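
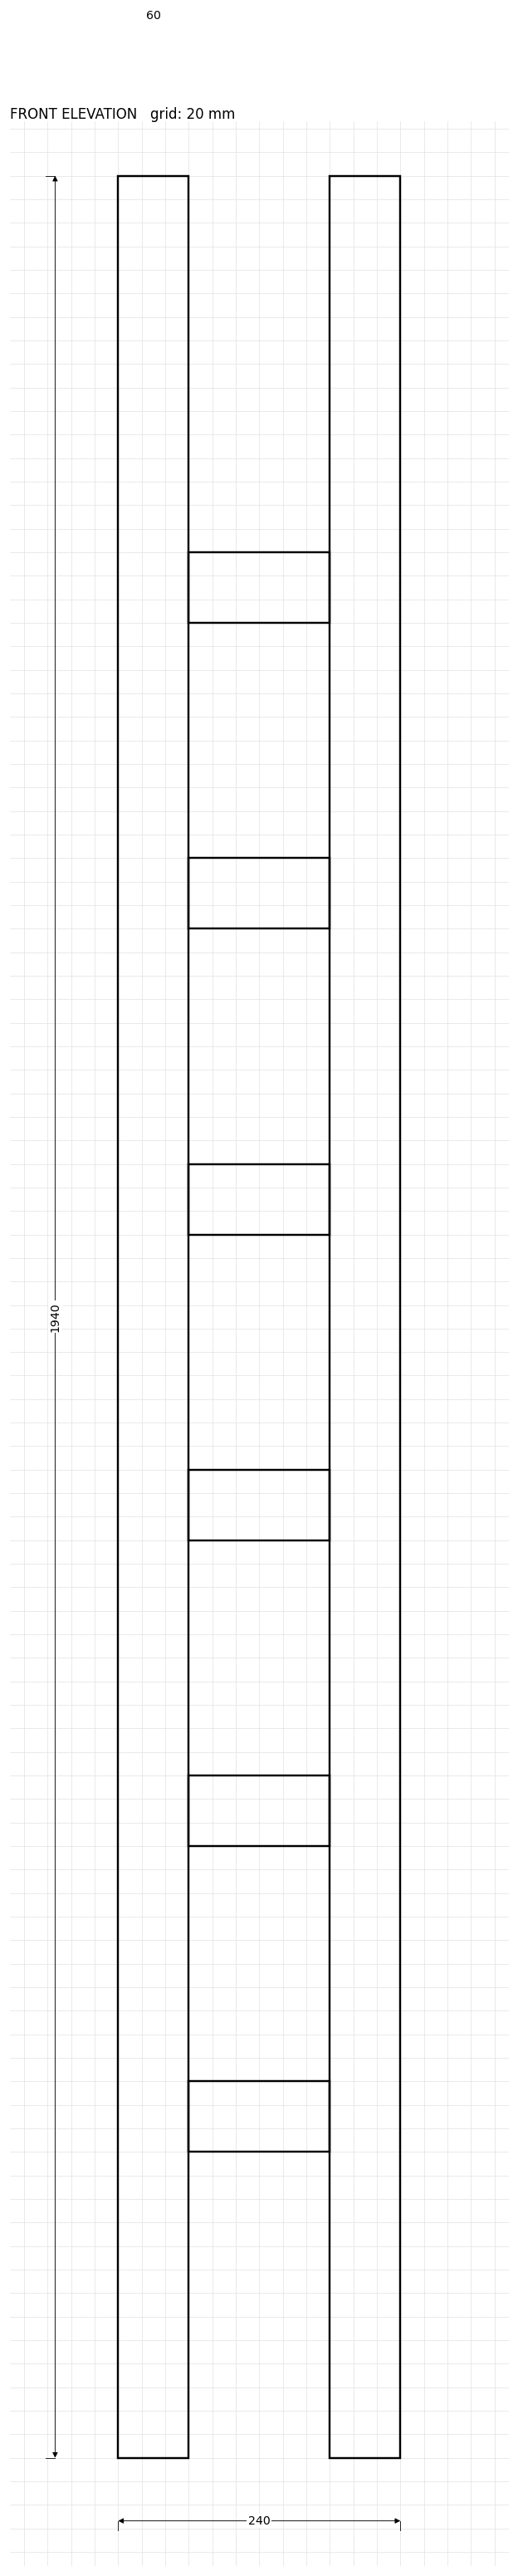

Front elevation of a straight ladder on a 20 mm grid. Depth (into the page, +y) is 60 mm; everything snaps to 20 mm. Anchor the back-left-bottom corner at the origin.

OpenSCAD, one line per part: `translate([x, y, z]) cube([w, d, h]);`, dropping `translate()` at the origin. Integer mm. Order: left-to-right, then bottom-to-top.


cube([60, 60, 1940]);
translate([60, 0, 260]) cube([120, 60, 60]);
translate([60, 0, 520]) cube([120, 60, 60]);
translate([60, 0, 780]) cube([120, 60, 60]);
translate([60, 0, 1040]) cube([120, 60, 60]);
translate([60, 0, 1300]) cube([120, 60, 60]);
translate([60, 0, 1560]) cube([120, 60, 60]);
translate([180, 0, 0]) cube([60, 60, 1940]);


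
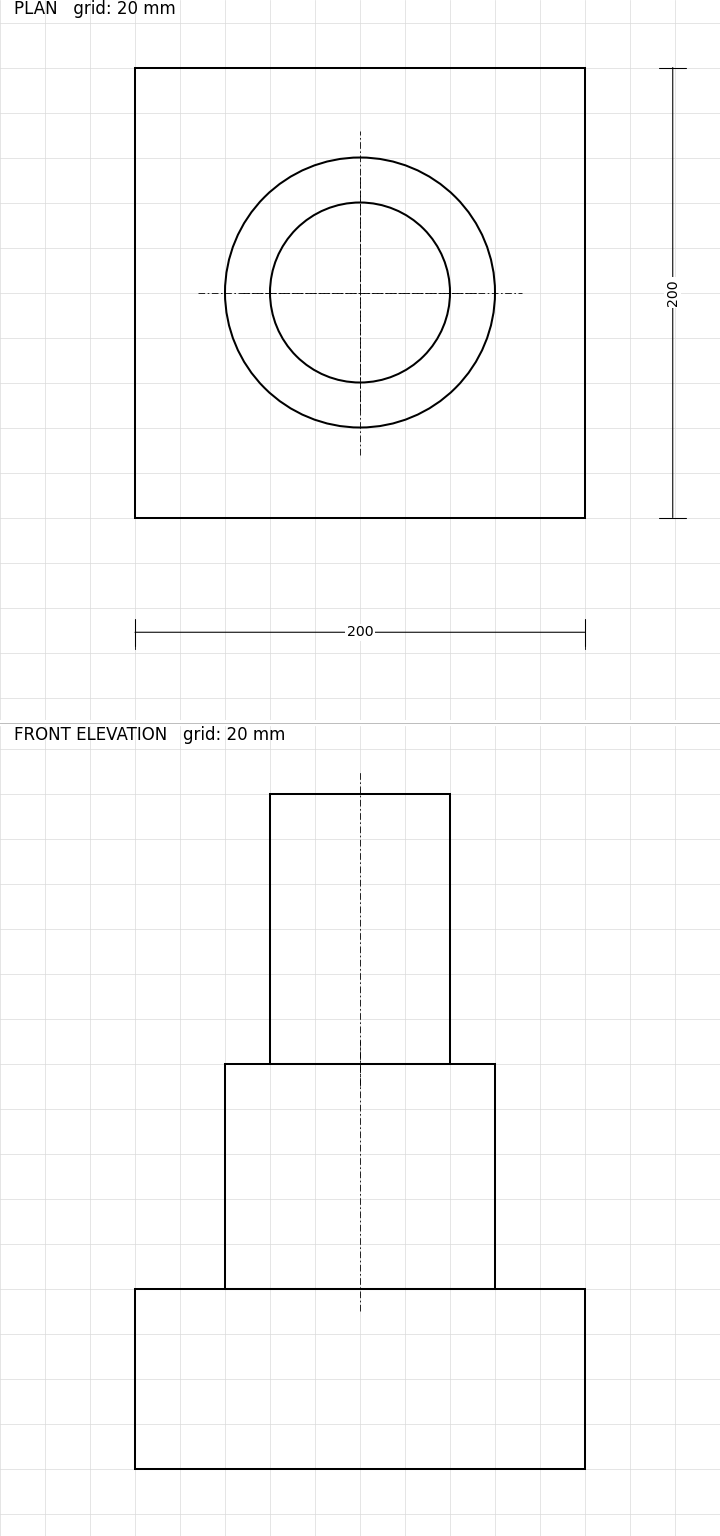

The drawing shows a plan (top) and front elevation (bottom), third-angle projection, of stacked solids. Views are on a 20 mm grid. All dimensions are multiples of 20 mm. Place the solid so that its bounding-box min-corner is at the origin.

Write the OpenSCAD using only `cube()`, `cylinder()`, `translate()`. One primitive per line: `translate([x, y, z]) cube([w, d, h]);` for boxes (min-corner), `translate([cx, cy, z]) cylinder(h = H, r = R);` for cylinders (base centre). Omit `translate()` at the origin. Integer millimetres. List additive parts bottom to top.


cube([200, 200, 80]);
translate([100, 100, 80]) cylinder(h = 100, r = 60);
translate([100, 100, 180]) cylinder(h = 120, r = 40);


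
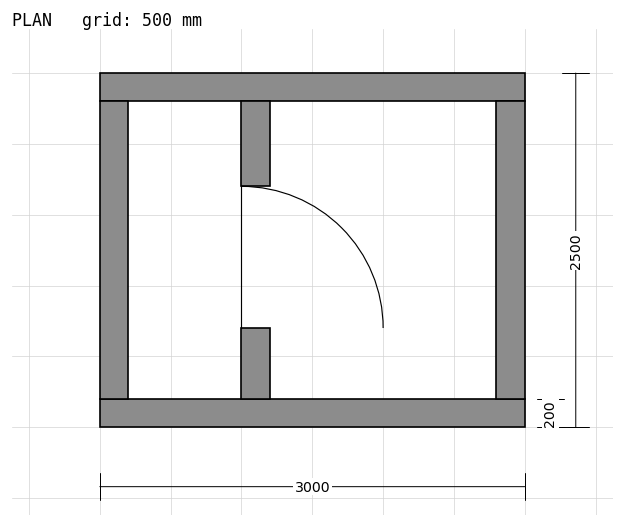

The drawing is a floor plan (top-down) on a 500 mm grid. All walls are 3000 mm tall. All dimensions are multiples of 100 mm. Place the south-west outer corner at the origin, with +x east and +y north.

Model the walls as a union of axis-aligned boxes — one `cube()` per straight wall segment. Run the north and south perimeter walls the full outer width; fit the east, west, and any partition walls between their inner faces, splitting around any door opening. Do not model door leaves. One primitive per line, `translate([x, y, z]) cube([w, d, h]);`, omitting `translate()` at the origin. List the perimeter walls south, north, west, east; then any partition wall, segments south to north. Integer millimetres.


cube([3000, 200, 3000]);
translate([0, 2300, 0]) cube([3000, 200, 3000]);
translate([0, 200, 0]) cube([200, 2100, 3000]);
translate([2800, 200, 0]) cube([200, 2100, 3000]);
translate([1000, 200, 0]) cube([200, 500, 3000]);
translate([1000, 1700, 0]) cube([200, 600, 3000]);


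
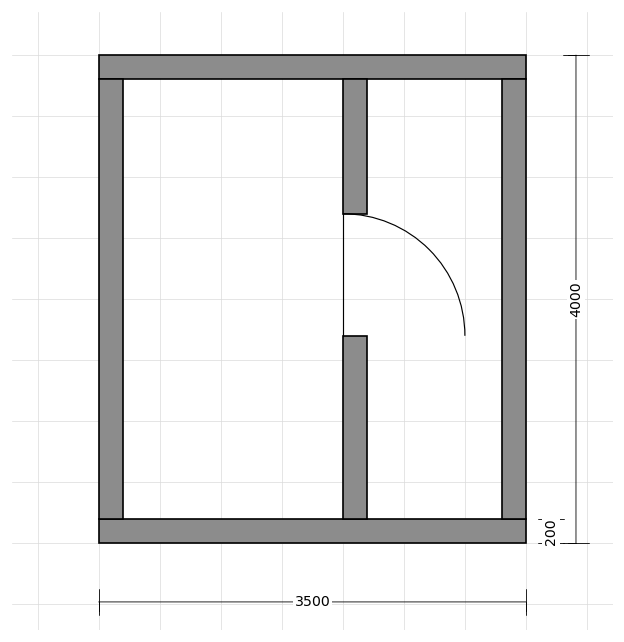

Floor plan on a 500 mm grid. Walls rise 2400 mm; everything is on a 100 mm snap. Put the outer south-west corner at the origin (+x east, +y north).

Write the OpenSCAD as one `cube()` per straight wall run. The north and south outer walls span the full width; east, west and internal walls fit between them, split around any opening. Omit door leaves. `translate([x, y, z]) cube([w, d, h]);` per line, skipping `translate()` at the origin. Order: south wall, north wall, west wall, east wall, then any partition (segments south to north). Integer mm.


cube([3500, 200, 2400]);
translate([0, 3800, 0]) cube([3500, 200, 2400]);
translate([0, 200, 0]) cube([200, 3600, 2400]);
translate([3300, 200, 0]) cube([200, 3600, 2400]);
translate([2000, 200, 0]) cube([200, 1500, 2400]);
translate([2000, 2700, 0]) cube([200, 1100, 2400]);


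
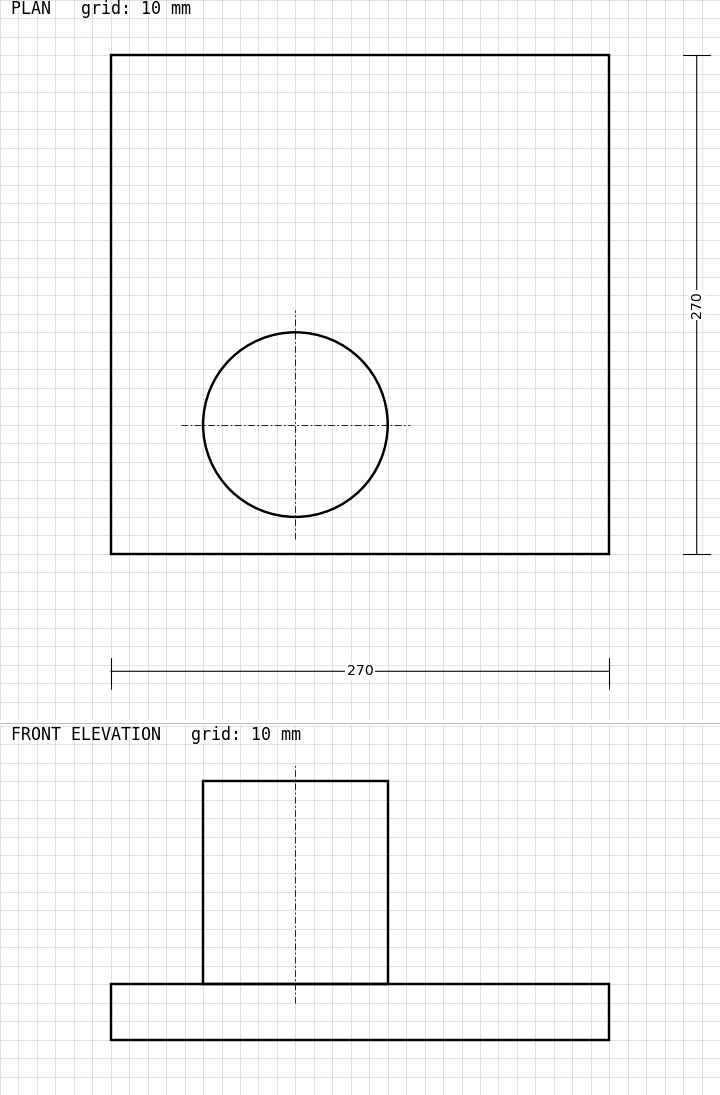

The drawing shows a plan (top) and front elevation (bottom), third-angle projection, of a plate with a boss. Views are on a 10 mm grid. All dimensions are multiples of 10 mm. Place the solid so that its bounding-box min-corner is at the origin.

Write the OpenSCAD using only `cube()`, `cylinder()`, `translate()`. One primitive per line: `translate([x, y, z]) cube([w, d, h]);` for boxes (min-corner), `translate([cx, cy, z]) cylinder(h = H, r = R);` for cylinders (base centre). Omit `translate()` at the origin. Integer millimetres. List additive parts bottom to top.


cube([270, 270, 30]);
translate([100, 70, 30]) cylinder(h = 110, r = 50);


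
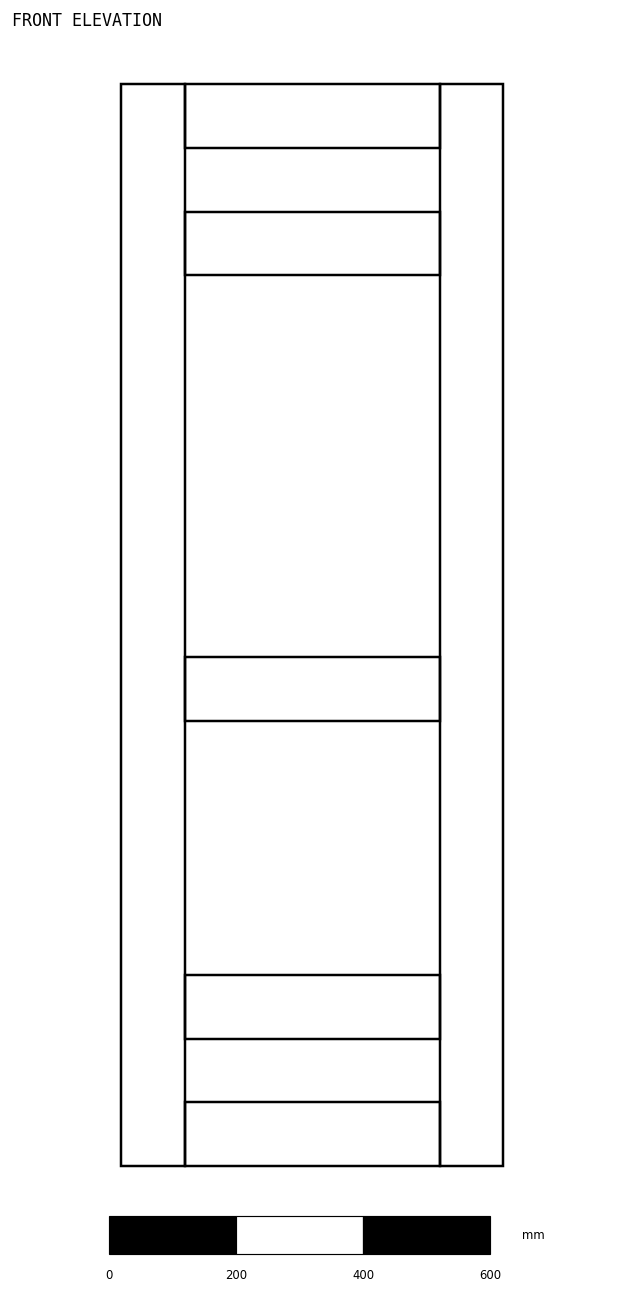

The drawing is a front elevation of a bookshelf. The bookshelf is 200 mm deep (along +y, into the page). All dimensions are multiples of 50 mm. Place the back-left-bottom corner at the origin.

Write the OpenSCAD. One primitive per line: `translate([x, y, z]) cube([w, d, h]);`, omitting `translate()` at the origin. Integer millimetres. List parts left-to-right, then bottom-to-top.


cube([100, 200, 1700]);
translate([100, 0, 0]) cube([400, 200, 100]);
translate([100, 0, 200]) cube([400, 200, 100]);
translate([100, 0, 700]) cube([400, 200, 100]);
translate([100, 0, 1400]) cube([400, 200, 100]);
translate([100, 0, 1600]) cube([400, 200, 100]);
translate([500, 0, 0]) cube([100, 200, 1700]);


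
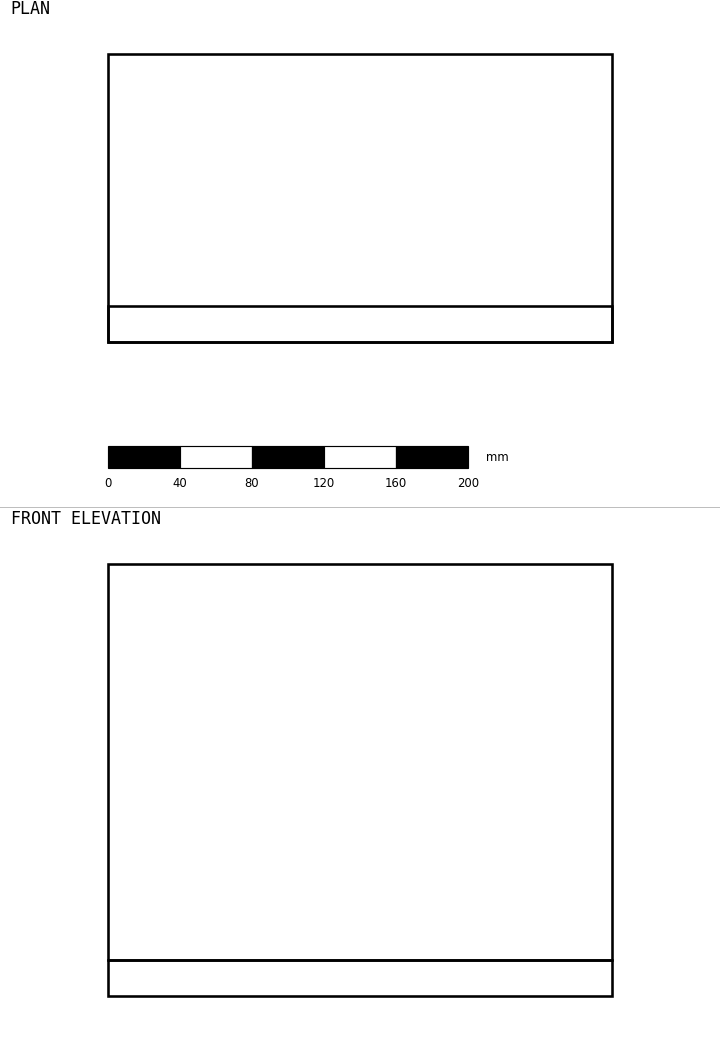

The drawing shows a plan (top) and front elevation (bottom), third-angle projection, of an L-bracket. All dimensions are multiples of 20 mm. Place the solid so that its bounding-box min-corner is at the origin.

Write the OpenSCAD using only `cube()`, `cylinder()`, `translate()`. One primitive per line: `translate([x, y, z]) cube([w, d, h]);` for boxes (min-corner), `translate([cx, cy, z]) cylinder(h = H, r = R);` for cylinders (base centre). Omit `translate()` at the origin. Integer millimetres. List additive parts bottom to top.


cube([280, 160, 20]);
translate([0, 0, 20]) cube([280, 20, 220]);


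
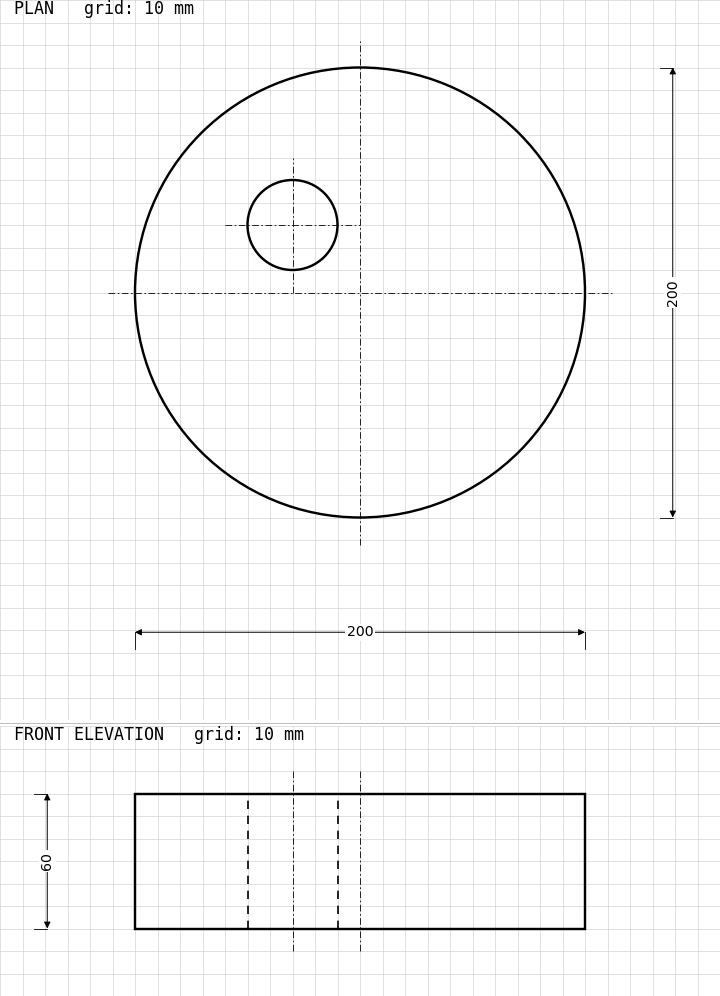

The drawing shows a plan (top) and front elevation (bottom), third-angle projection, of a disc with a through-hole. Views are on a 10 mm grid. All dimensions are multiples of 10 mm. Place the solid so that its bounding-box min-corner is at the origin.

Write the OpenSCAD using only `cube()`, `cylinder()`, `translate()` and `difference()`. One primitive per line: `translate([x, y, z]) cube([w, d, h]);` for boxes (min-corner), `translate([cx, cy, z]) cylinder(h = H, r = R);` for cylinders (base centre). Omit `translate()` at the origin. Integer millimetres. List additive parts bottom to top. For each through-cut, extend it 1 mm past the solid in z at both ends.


difference() {
  translate([100, 100, 0]) cylinder(h = 60, r = 100);
  translate([70, 130, -1]) cylinder(h = 62, r = 20);
}


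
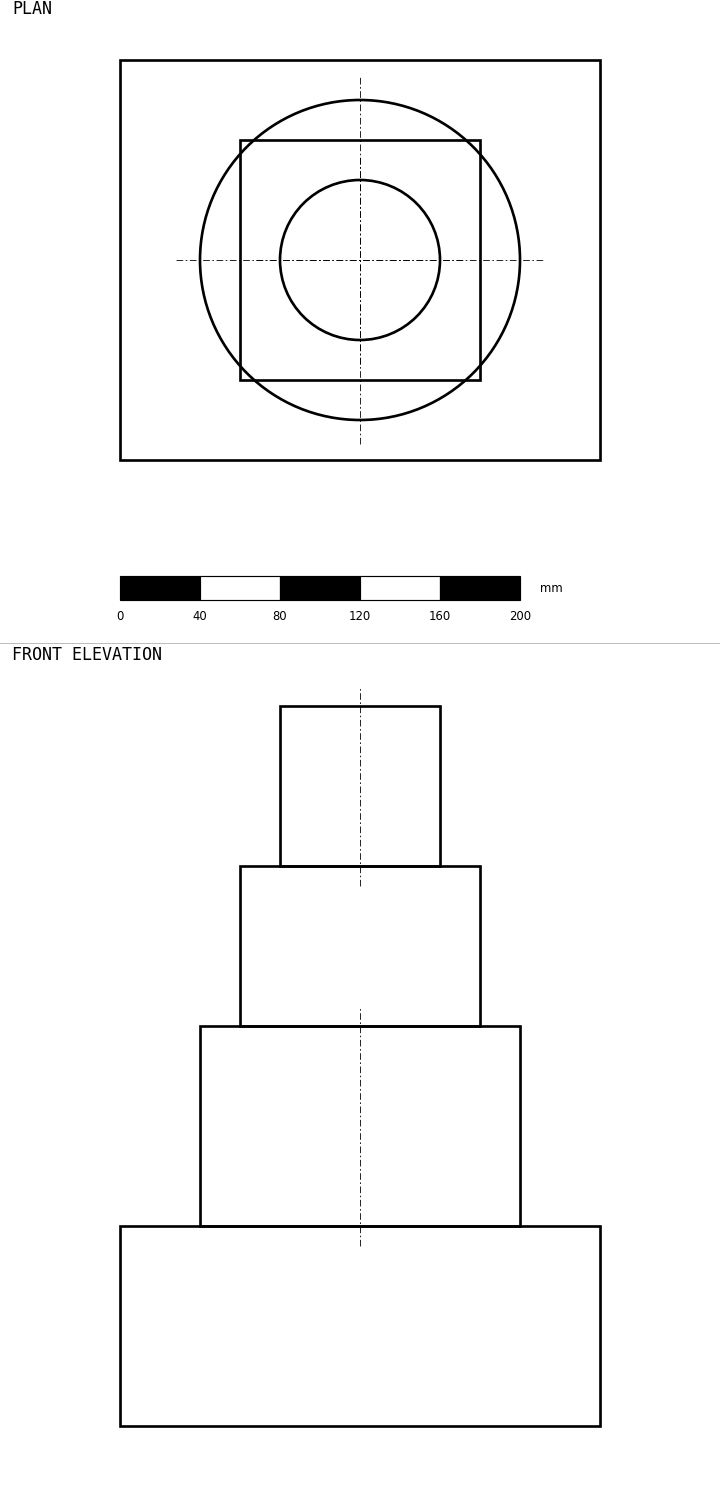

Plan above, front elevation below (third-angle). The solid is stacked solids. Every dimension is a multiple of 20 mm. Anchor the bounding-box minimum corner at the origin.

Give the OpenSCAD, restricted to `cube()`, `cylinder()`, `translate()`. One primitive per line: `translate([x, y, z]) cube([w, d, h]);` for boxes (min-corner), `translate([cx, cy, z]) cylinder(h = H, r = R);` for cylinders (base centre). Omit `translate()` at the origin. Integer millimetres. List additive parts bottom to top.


cube([240, 200, 100]);
translate([120, 100, 100]) cylinder(h = 100, r = 80);
translate([60, 40, 200]) cube([120, 120, 80]);
translate([120, 100, 280]) cylinder(h = 80, r = 40);


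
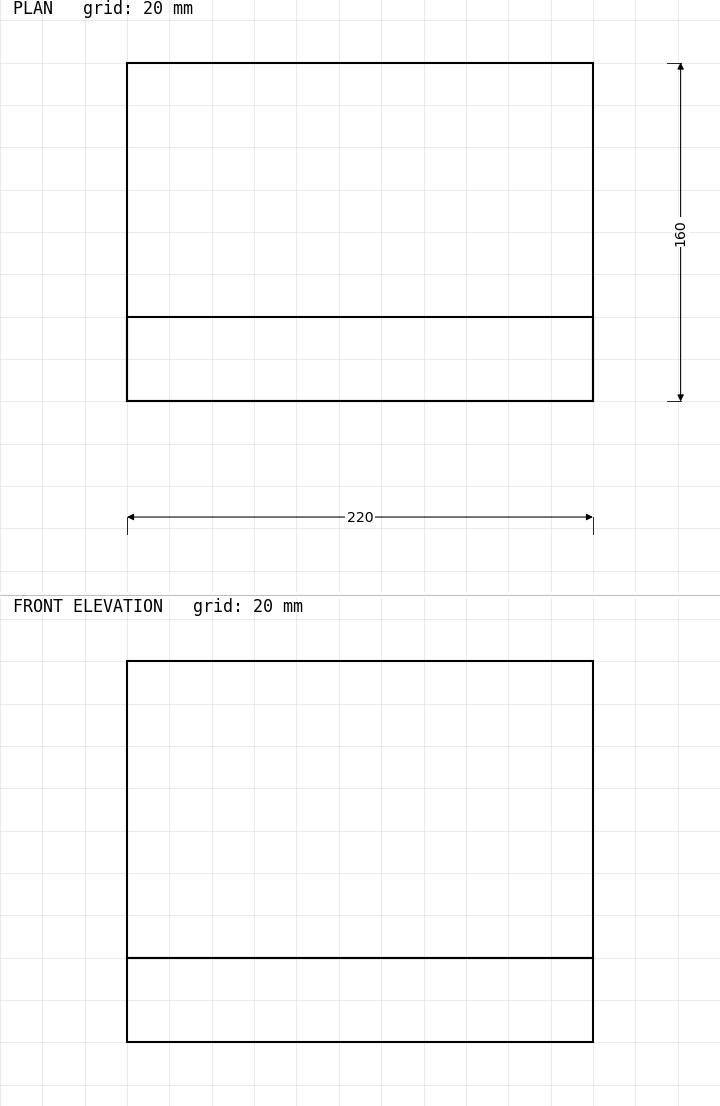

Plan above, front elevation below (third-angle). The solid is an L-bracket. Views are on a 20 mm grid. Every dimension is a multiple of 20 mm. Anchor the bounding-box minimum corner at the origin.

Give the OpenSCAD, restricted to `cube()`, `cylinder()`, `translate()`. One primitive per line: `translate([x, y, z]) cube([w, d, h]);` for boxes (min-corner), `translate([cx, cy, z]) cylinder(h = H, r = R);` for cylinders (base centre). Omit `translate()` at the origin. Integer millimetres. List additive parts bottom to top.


cube([220, 160, 40]);
translate([0, 0, 40]) cube([220, 40, 140]);


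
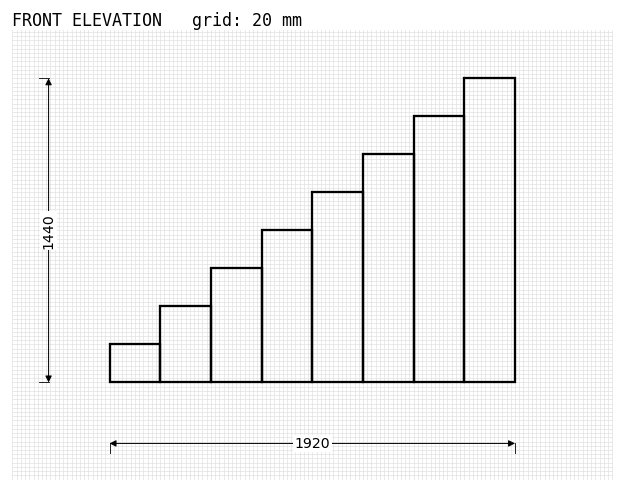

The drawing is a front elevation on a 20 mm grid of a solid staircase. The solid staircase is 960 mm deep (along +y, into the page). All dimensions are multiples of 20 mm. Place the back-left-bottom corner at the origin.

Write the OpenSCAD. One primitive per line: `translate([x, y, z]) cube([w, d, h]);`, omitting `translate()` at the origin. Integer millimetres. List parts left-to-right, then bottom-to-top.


cube([240, 960, 180]);
translate([240, 0, 0]) cube([240, 960, 360]);
translate([480, 0, 0]) cube([240, 960, 540]);
translate([720, 0, 0]) cube([240, 960, 720]);
translate([960, 0, 0]) cube([240, 960, 900]);
translate([1200, 0, 0]) cube([240, 960, 1080]);
translate([1440, 0, 0]) cube([240, 960, 1260]);
translate([1680, 0, 0]) cube([240, 960, 1440]);


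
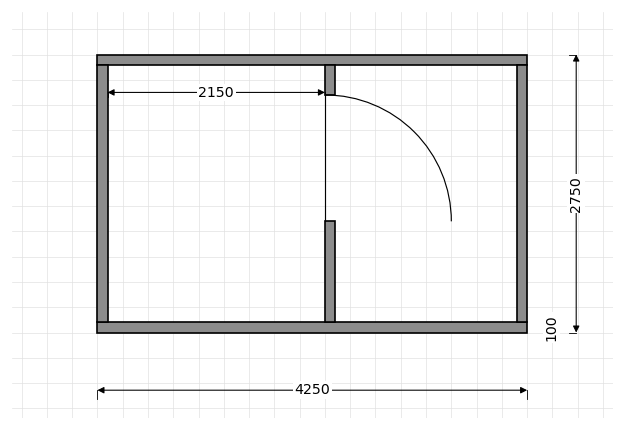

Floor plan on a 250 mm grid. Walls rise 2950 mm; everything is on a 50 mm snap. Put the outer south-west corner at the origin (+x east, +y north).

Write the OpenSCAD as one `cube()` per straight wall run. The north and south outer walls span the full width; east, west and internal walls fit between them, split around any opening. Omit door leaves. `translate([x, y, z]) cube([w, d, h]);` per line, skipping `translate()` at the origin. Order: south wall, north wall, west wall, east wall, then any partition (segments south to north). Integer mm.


cube([4250, 100, 2950]);
translate([0, 2650, 0]) cube([4250, 100, 2950]);
translate([0, 100, 0]) cube([100, 2550, 2950]);
translate([4150, 100, 0]) cube([100, 2550, 2950]);
translate([2250, 100, 0]) cube([100, 1000, 2950]);
translate([2250, 2350, 0]) cube([100, 300, 2950]);


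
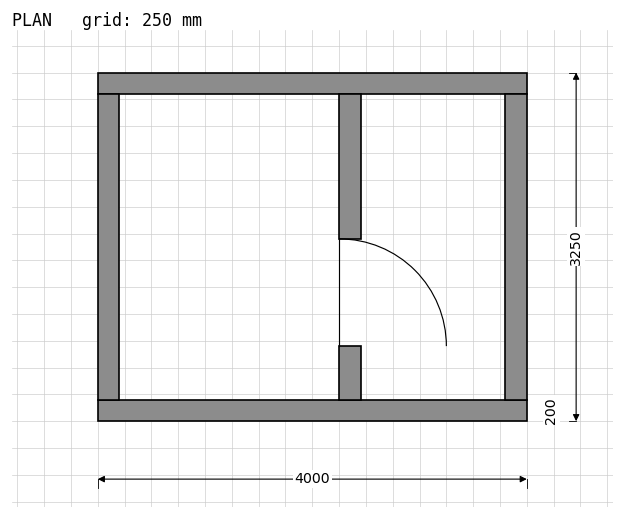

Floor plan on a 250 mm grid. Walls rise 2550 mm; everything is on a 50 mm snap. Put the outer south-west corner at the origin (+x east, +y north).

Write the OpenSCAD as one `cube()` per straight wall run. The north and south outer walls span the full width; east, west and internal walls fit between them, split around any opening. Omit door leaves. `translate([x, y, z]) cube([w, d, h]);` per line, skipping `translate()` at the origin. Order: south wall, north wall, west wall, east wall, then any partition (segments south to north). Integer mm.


cube([4000, 200, 2550]);
translate([0, 3050, 0]) cube([4000, 200, 2550]);
translate([0, 200, 0]) cube([200, 2850, 2550]);
translate([3800, 200, 0]) cube([200, 2850, 2550]);
translate([2250, 200, 0]) cube([200, 500, 2550]);
translate([2250, 1700, 0]) cube([200, 1350, 2550]);


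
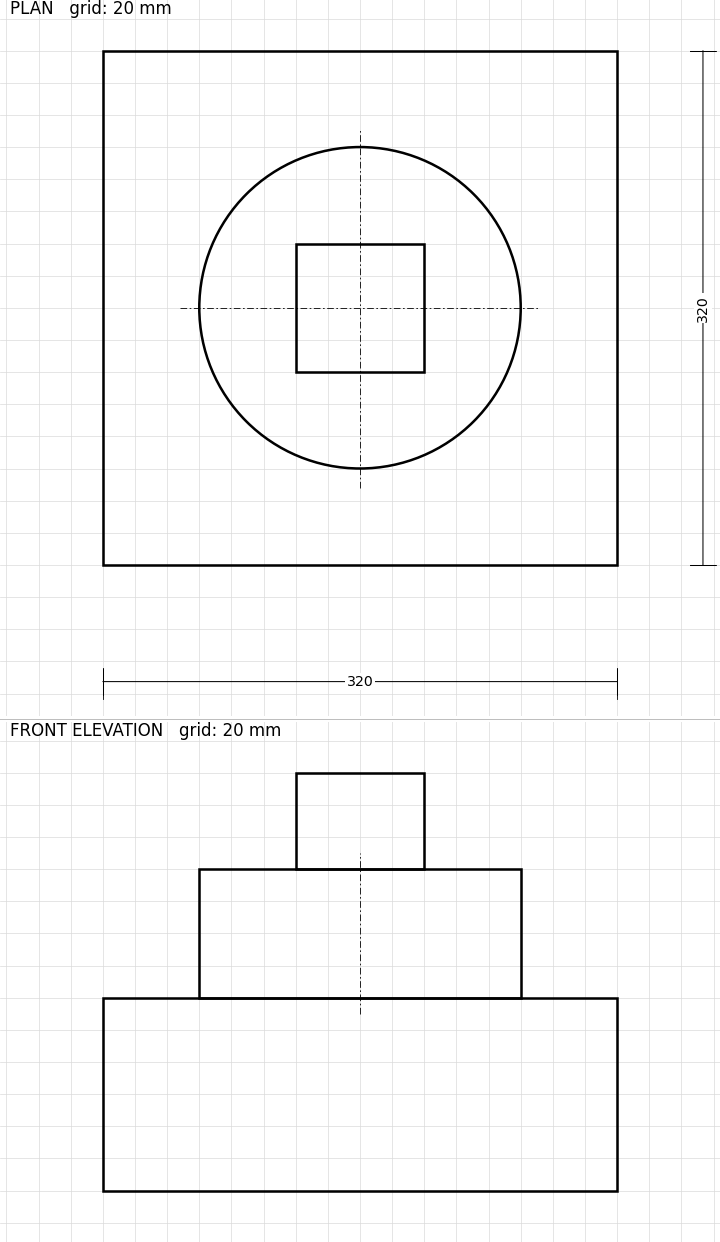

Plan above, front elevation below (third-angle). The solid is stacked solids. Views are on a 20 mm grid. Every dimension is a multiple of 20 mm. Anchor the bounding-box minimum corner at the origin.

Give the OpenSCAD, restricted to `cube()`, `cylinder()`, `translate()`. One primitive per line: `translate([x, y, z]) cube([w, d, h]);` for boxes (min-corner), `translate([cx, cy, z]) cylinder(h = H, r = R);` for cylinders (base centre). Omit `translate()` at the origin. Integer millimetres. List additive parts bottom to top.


cube([320, 320, 120]);
translate([160, 160, 120]) cylinder(h = 80, r = 100);
translate([120, 120, 200]) cube([80, 80, 60]);


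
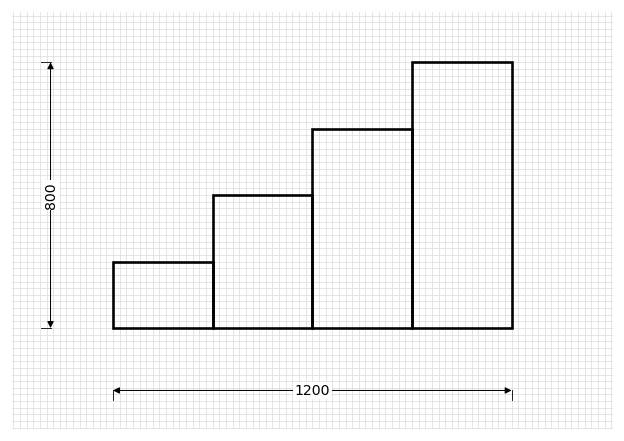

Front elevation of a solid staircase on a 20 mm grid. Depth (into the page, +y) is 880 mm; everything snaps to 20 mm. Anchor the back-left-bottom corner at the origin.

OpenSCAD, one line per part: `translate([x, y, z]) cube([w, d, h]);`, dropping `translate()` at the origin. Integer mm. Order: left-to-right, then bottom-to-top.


cube([300, 880, 200]);
translate([300, 0, 0]) cube([300, 880, 400]);
translate([600, 0, 0]) cube([300, 880, 600]);
translate([900, 0, 0]) cube([300, 880, 800]);


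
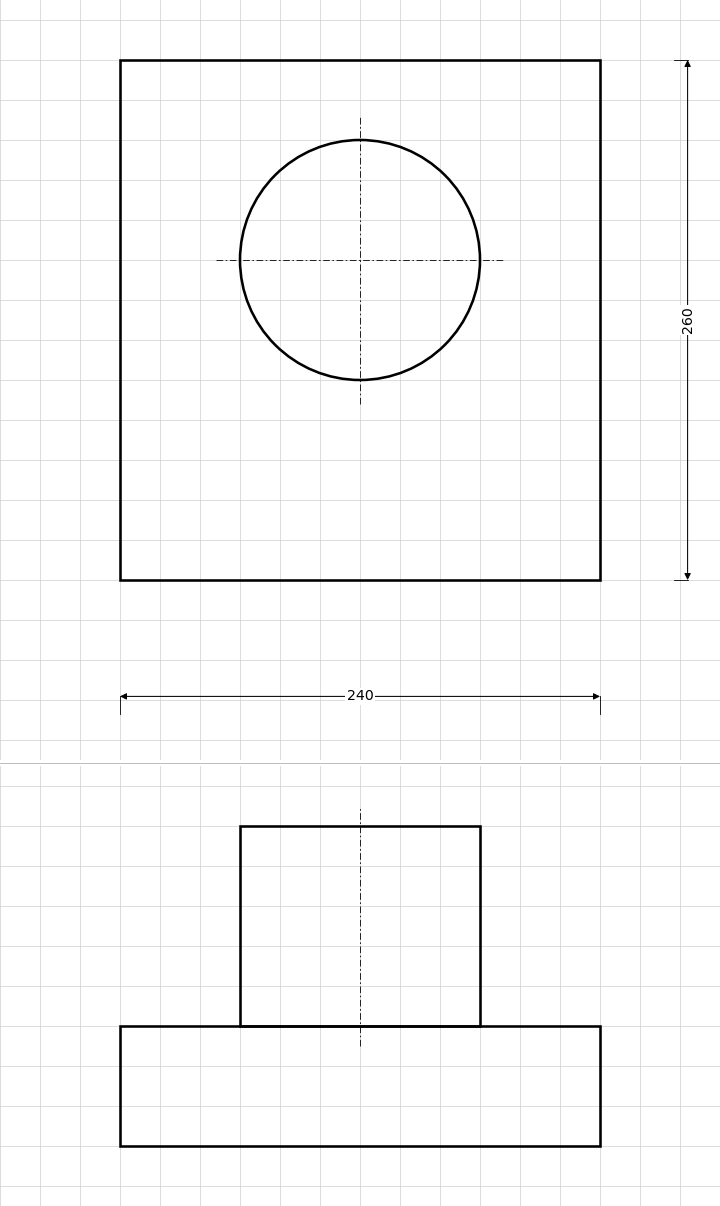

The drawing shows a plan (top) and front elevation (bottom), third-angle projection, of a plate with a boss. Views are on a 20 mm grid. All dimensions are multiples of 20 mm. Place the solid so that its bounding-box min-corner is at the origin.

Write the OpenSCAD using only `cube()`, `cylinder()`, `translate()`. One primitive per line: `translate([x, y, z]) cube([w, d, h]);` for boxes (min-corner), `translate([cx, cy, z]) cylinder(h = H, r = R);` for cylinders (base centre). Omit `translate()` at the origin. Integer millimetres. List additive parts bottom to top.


cube([240, 260, 60]);
translate([120, 160, 60]) cylinder(h = 100, r = 60);


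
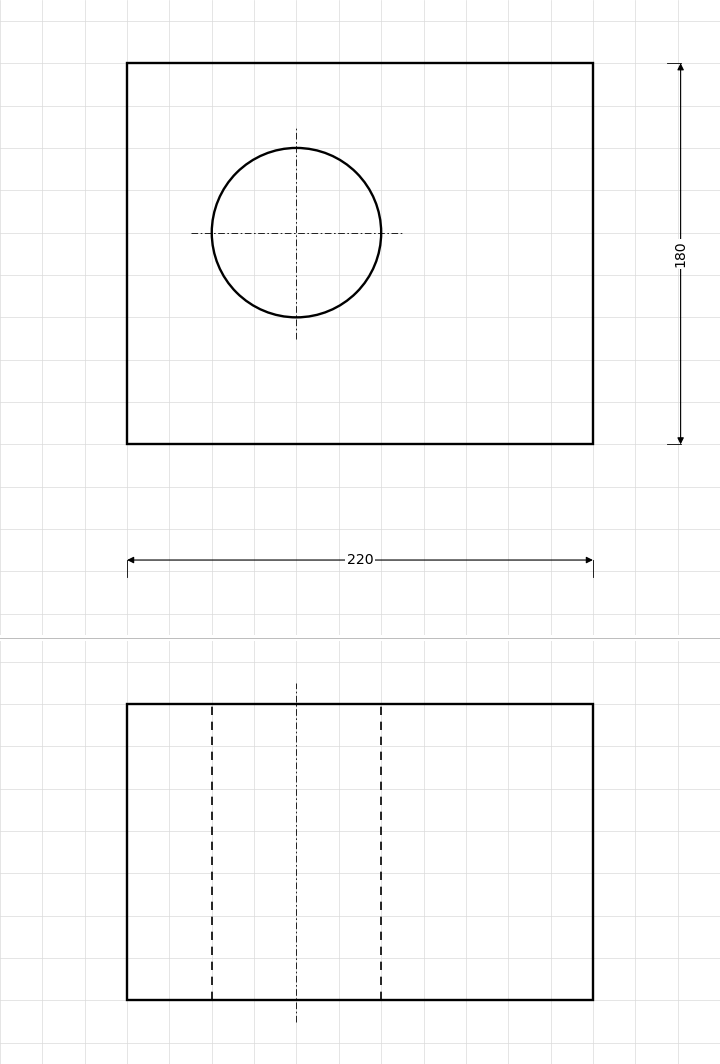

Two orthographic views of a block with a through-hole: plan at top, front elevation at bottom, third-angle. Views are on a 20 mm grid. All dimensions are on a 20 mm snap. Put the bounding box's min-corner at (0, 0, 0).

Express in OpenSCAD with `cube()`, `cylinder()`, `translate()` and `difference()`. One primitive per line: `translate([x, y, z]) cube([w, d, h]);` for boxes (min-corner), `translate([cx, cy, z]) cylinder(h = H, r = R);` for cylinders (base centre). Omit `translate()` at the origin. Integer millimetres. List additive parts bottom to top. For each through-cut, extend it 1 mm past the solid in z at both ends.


difference() {
  cube([220, 180, 140]);
  translate([80, 100, -1]) cylinder(h = 142, r = 40);
}


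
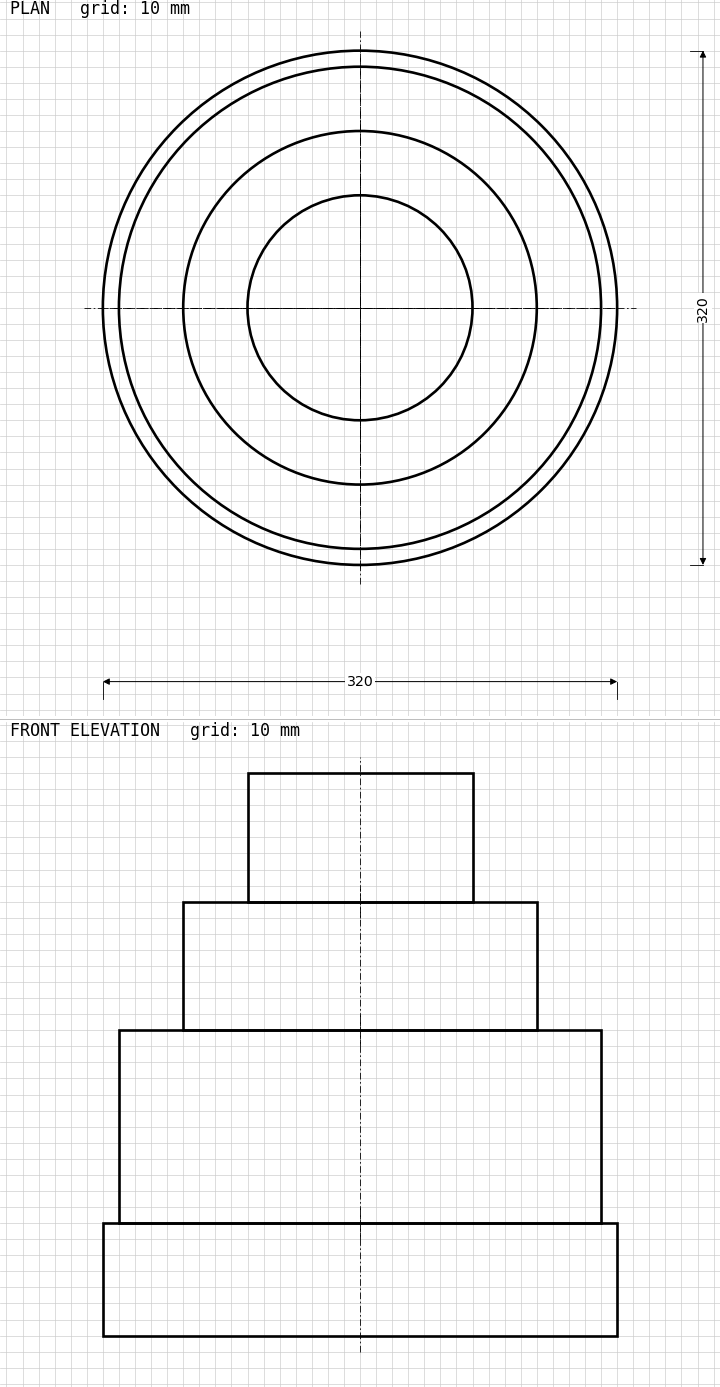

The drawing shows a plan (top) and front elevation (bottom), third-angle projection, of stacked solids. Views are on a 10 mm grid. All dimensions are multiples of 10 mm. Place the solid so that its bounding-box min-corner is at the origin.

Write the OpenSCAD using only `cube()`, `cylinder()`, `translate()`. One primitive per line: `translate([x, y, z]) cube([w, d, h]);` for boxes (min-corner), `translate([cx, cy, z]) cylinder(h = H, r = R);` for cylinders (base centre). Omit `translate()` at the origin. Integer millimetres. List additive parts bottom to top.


translate([160, 160, 0]) cylinder(h = 70, r = 160);
translate([160, 160, 70]) cylinder(h = 120, r = 150);
translate([160, 160, 190]) cylinder(h = 80, r = 110);
translate([160, 160, 270]) cylinder(h = 80, r = 70);


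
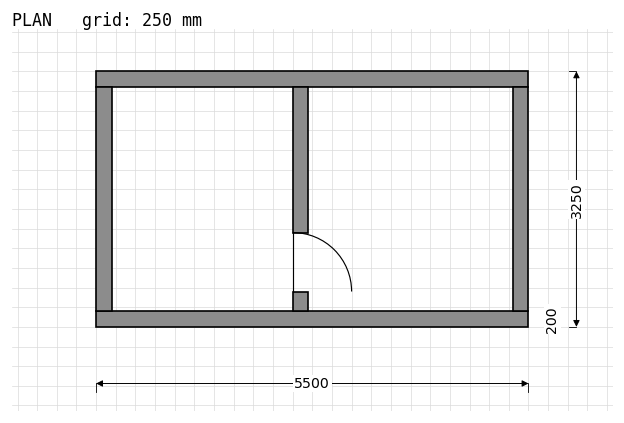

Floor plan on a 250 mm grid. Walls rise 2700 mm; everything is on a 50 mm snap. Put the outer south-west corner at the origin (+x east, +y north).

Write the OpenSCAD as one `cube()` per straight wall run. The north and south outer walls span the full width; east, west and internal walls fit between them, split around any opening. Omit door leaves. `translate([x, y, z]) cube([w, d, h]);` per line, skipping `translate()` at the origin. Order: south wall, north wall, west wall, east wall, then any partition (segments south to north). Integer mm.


cube([5500, 200, 2700]);
translate([0, 3050, 0]) cube([5500, 200, 2700]);
translate([0, 200, 0]) cube([200, 2850, 2700]);
translate([5300, 200, 0]) cube([200, 2850, 2700]);
translate([2500, 200, 0]) cube([200, 250, 2700]);
translate([2500, 1200, 0]) cube([200, 1850, 2700]);


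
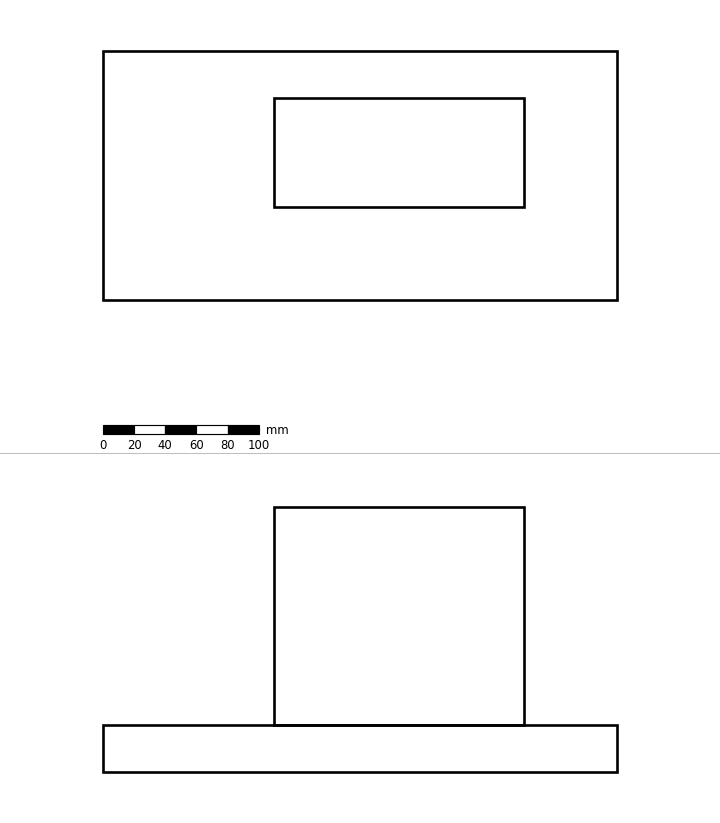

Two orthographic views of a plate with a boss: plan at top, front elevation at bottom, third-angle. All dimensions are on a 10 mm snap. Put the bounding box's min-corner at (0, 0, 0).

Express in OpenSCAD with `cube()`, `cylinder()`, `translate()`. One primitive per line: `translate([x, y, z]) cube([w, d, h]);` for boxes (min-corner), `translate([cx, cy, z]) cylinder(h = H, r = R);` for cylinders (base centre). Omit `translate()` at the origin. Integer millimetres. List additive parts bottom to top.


cube([330, 160, 30]);
translate([110, 60, 30]) cube([160, 70, 140]);


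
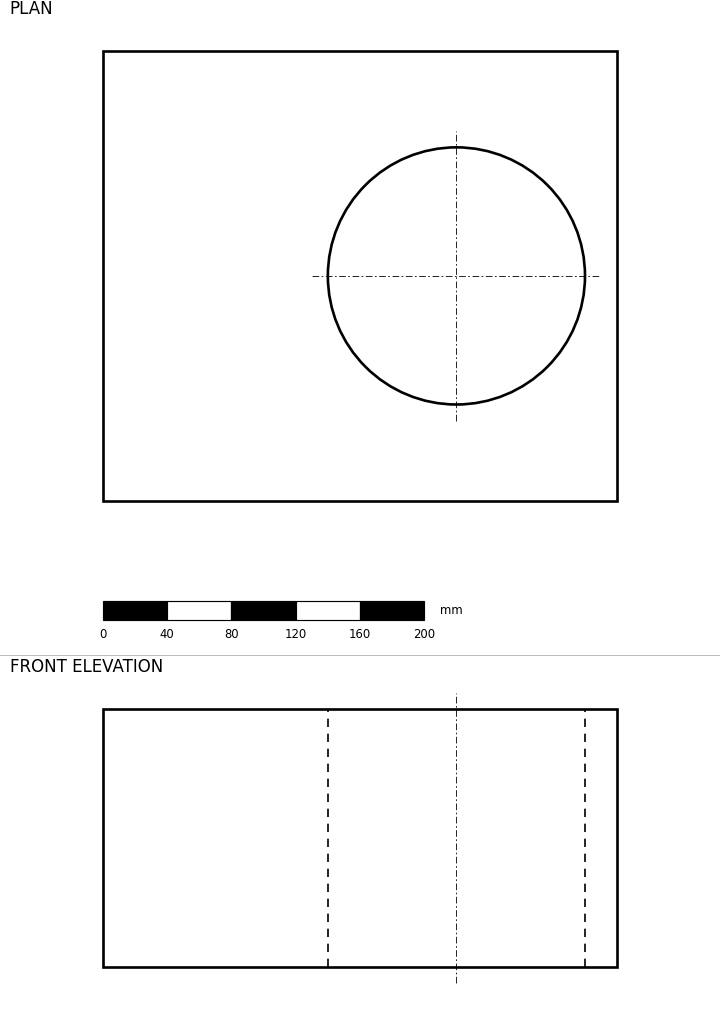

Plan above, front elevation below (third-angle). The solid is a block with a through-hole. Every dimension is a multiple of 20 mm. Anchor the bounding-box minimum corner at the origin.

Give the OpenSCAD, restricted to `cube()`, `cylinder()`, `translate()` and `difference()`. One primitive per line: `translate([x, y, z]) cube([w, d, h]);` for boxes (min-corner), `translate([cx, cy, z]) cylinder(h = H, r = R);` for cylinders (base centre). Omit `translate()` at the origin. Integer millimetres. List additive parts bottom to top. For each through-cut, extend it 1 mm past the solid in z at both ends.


difference() {
  cube([320, 280, 160]);
  translate([220, 140, -1]) cylinder(h = 162, r = 80);
}


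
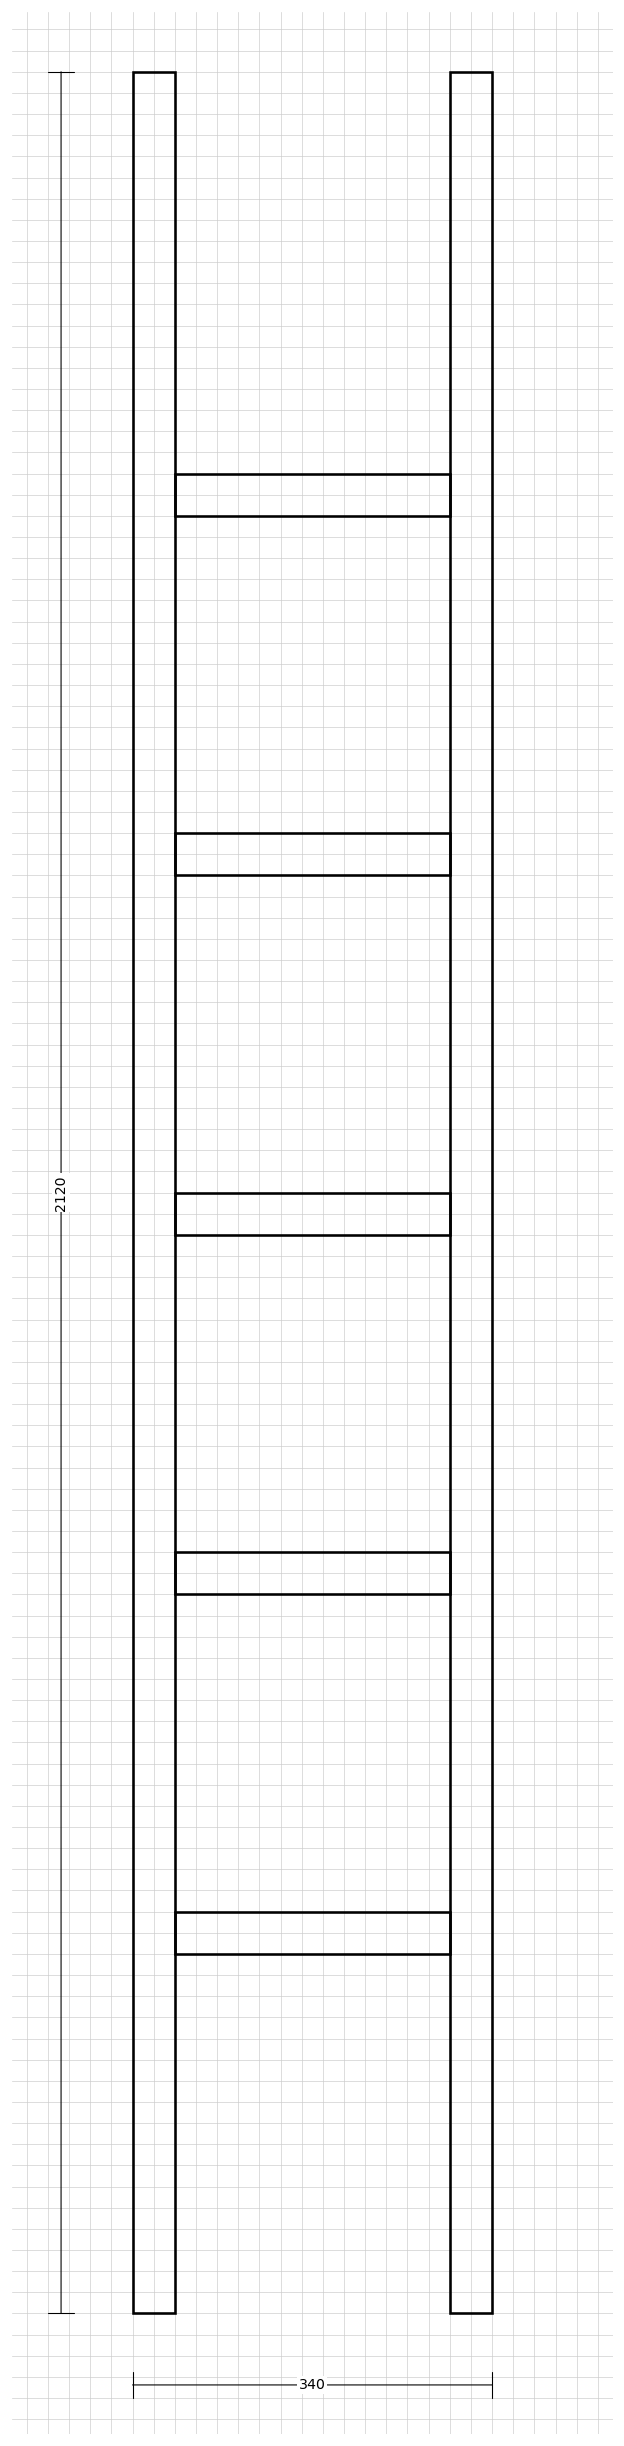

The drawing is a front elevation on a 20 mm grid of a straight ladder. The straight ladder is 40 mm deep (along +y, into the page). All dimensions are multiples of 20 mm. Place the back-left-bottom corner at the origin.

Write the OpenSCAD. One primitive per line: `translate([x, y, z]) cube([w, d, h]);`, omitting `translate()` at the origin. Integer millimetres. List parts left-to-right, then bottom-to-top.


cube([40, 40, 2120]);
translate([40, 0, 340]) cube([260, 40, 40]);
translate([40, 0, 680]) cube([260, 40, 40]);
translate([40, 0, 1020]) cube([260, 40, 40]);
translate([40, 0, 1360]) cube([260, 40, 40]);
translate([40, 0, 1700]) cube([260, 40, 40]);
translate([300, 0, 0]) cube([40, 40, 2120]);


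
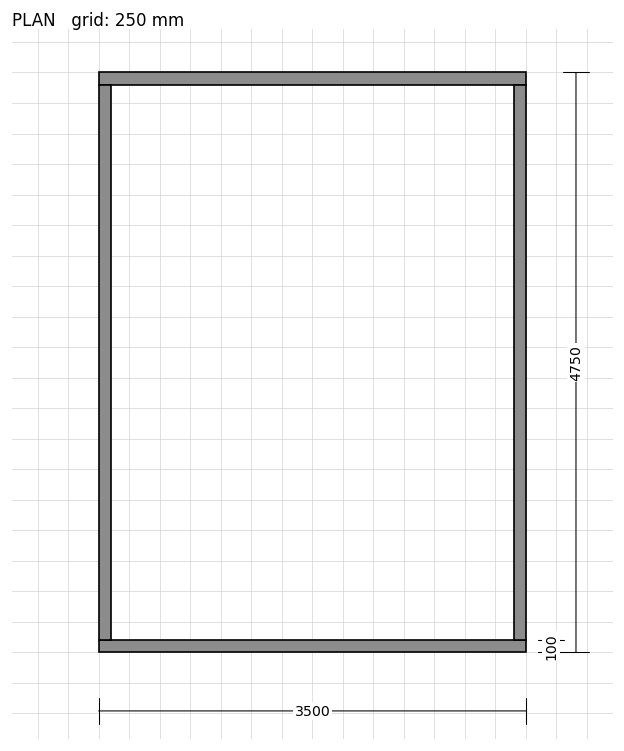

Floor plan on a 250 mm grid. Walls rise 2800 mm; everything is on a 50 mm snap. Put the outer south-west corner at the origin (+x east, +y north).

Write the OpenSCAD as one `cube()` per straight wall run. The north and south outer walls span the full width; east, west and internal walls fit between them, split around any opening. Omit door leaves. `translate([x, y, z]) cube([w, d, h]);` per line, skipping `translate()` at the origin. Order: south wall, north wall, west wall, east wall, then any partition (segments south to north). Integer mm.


cube([3500, 100, 2800]);
translate([0, 4650, 0]) cube([3500, 100, 2800]);
translate([0, 100, 0]) cube([100, 4550, 2800]);
translate([3400, 100, 0]) cube([100, 4550, 2800]);


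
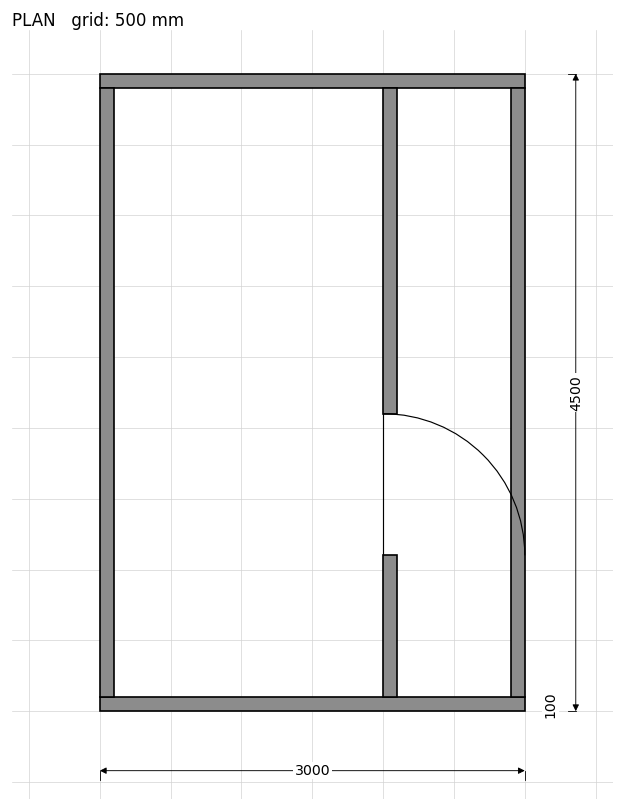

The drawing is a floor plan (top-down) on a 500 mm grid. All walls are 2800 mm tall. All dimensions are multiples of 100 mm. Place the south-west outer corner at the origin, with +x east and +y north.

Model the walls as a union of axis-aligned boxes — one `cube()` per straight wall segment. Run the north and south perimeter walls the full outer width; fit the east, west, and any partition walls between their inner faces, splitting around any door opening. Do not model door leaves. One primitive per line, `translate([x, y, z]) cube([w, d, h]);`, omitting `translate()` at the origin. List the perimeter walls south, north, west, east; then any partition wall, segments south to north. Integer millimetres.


cube([3000, 100, 2800]);
translate([0, 4400, 0]) cube([3000, 100, 2800]);
translate([0, 100, 0]) cube([100, 4300, 2800]);
translate([2900, 100, 0]) cube([100, 4300, 2800]);
translate([2000, 100, 0]) cube([100, 1000, 2800]);
translate([2000, 2100, 0]) cube([100, 2300, 2800]);


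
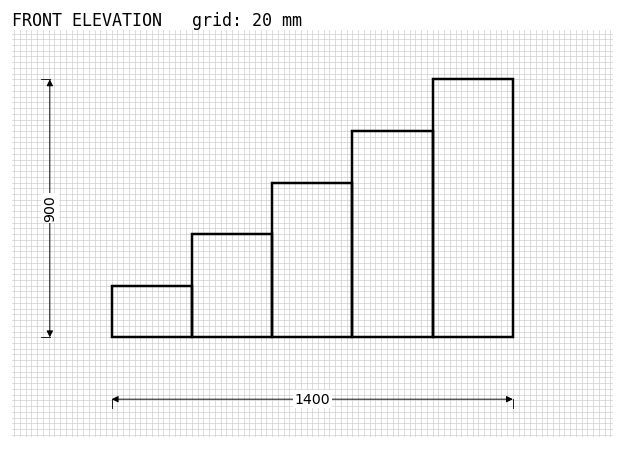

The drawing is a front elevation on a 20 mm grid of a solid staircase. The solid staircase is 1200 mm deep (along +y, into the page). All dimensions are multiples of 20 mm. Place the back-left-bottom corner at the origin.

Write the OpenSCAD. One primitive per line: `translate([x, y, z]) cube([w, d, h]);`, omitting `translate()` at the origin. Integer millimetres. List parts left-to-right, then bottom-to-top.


cube([280, 1200, 180]);
translate([280, 0, 0]) cube([280, 1200, 360]);
translate([560, 0, 0]) cube([280, 1200, 540]);
translate([840, 0, 0]) cube([280, 1200, 720]);
translate([1120, 0, 0]) cube([280, 1200, 900]);


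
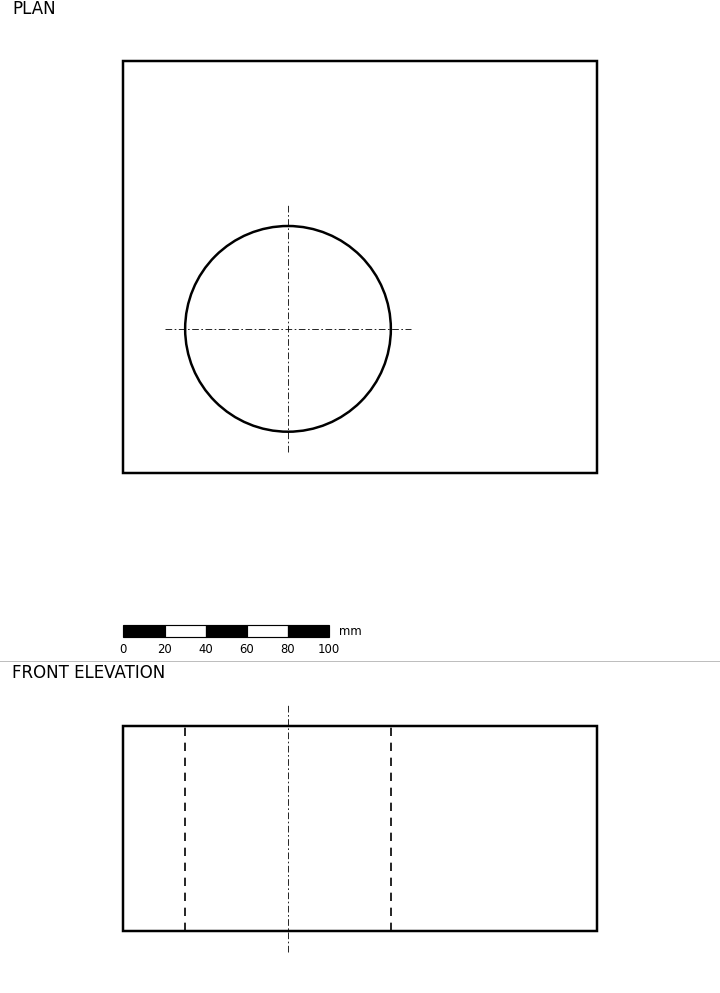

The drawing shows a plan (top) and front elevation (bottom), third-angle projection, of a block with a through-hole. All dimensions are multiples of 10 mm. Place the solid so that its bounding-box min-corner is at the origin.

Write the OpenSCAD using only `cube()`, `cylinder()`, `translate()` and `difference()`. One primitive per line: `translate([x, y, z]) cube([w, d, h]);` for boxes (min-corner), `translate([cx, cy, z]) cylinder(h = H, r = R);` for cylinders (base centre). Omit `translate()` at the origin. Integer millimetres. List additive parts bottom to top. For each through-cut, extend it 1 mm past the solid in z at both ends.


difference() {
  cube([230, 200, 100]);
  translate([80, 70, -1]) cylinder(h = 102, r = 50);
}


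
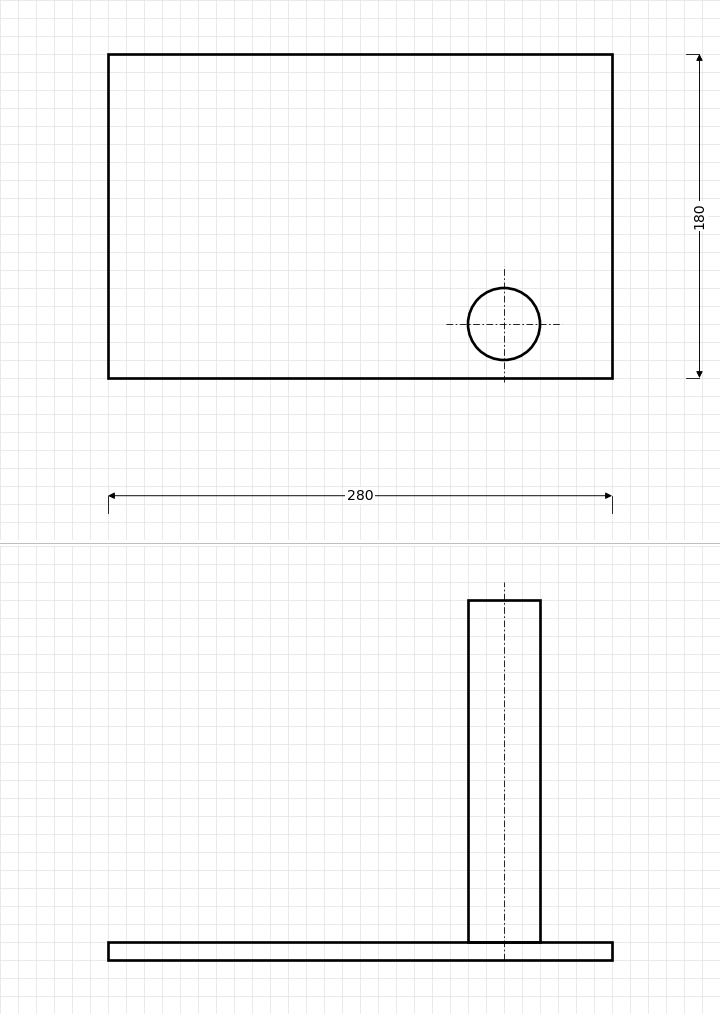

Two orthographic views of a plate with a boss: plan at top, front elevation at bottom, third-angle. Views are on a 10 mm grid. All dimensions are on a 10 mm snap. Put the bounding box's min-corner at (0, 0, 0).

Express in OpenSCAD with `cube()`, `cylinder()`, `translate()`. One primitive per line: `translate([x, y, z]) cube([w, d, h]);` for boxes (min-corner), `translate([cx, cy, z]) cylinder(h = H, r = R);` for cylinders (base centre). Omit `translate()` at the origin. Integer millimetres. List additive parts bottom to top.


cube([280, 180, 10]);
translate([220, 30, 10]) cylinder(h = 190, r = 20);


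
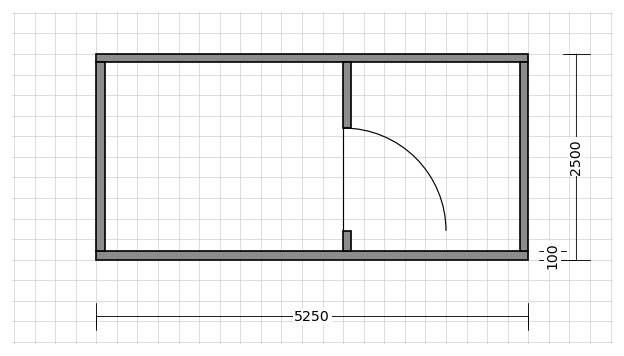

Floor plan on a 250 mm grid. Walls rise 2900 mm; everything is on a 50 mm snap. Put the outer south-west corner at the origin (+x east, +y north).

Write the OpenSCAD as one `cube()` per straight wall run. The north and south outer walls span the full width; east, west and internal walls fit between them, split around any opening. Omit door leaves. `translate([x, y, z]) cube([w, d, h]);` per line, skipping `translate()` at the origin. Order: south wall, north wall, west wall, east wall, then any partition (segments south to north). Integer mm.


cube([5250, 100, 2900]);
translate([0, 2400, 0]) cube([5250, 100, 2900]);
translate([0, 100, 0]) cube([100, 2300, 2900]);
translate([5150, 100, 0]) cube([100, 2300, 2900]);
translate([3000, 100, 0]) cube([100, 250, 2900]);
translate([3000, 1600, 0]) cube([100, 800, 2900]);


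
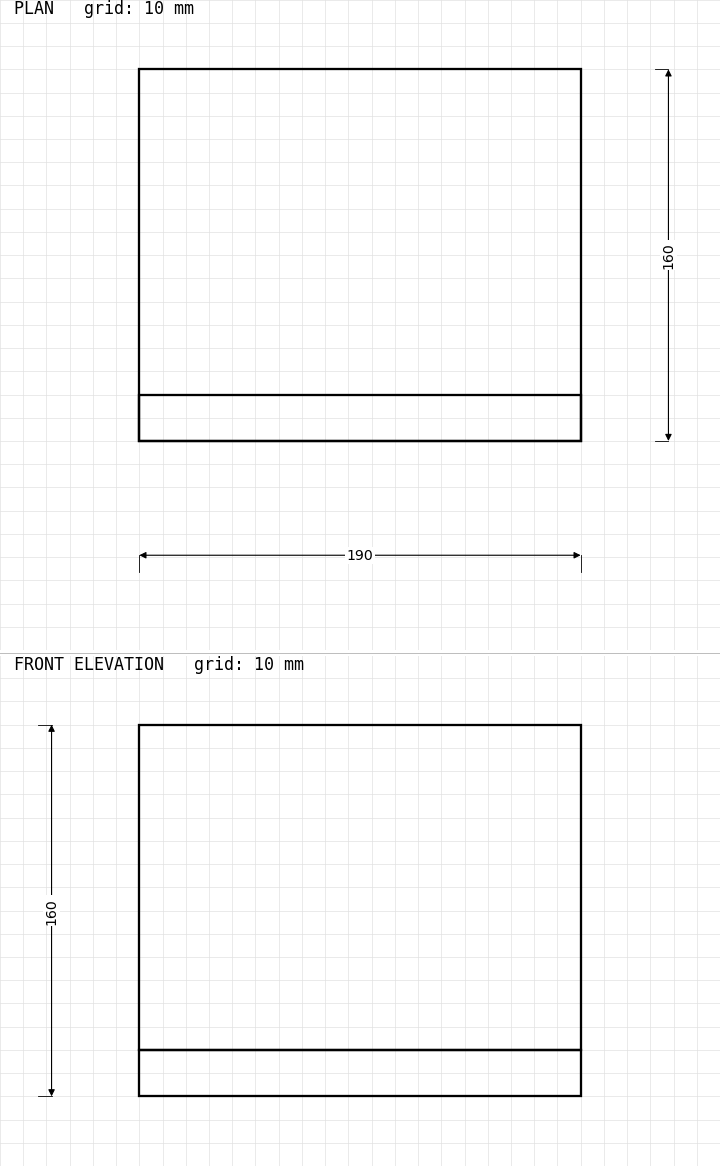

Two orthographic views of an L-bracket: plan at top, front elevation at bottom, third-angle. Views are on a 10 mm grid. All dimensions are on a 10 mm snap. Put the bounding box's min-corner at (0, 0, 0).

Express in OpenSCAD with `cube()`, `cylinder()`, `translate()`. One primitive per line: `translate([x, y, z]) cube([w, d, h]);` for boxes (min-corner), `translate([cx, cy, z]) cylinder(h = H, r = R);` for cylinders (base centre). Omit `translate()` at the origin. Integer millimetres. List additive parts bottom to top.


cube([190, 160, 20]);
translate([0, 0, 20]) cube([190, 20, 140]);


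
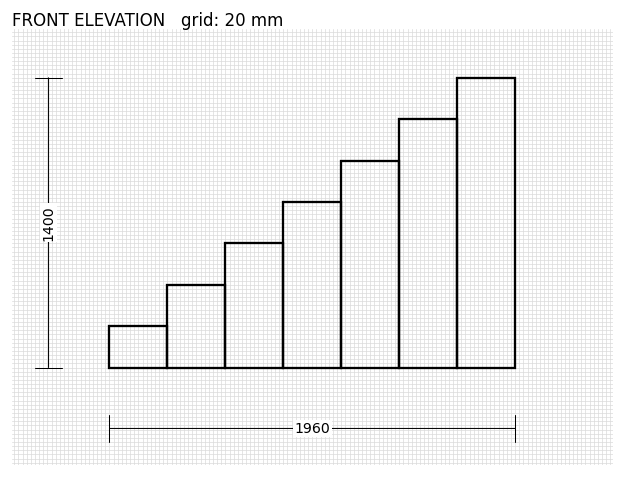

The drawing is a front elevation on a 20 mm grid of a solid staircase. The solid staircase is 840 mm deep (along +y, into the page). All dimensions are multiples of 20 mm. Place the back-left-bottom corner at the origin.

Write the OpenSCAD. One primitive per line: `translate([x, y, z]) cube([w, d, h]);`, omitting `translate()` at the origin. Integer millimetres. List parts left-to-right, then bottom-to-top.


cube([280, 840, 200]);
translate([280, 0, 0]) cube([280, 840, 400]);
translate([560, 0, 0]) cube([280, 840, 600]);
translate([840, 0, 0]) cube([280, 840, 800]);
translate([1120, 0, 0]) cube([280, 840, 1000]);
translate([1400, 0, 0]) cube([280, 840, 1200]);
translate([1680, 0, 0]) cube([280, 840, 1400]);


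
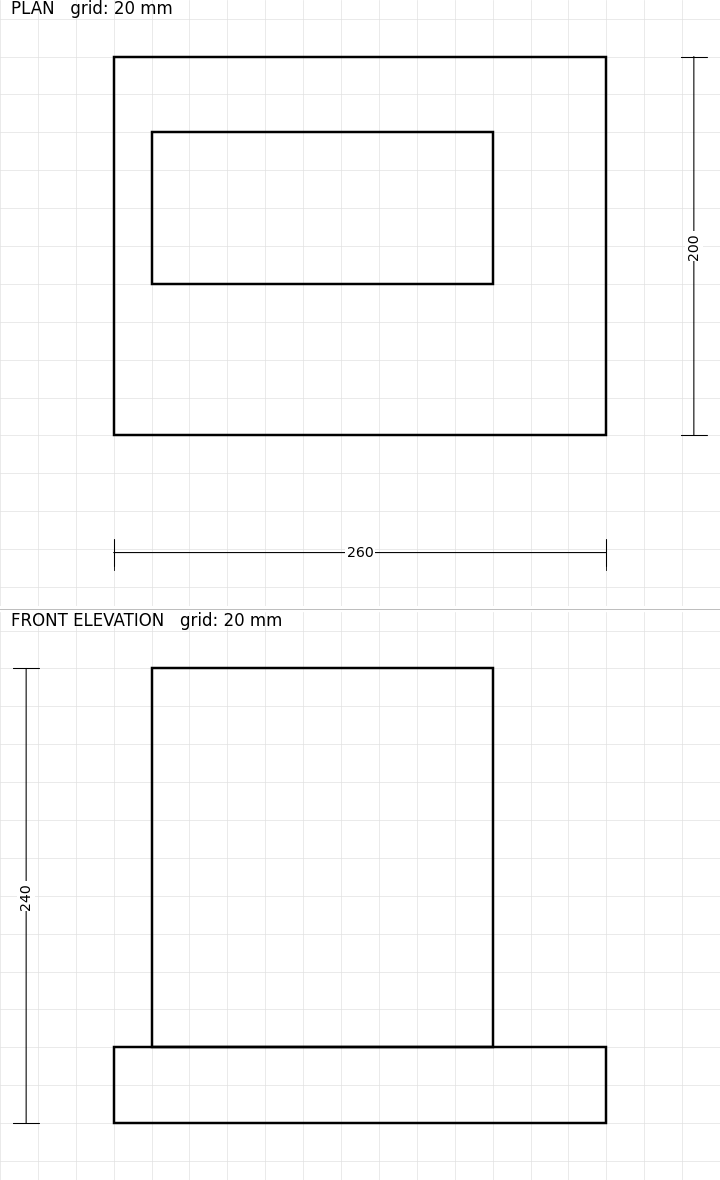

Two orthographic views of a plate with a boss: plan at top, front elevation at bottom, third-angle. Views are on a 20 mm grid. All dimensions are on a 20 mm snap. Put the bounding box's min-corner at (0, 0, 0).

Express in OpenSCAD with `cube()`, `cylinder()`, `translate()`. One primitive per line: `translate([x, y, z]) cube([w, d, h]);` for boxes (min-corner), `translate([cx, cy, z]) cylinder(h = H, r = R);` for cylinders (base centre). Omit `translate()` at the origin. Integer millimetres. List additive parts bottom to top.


cube([260, 200, 40]);
translate([20, 80, 40]) cube([180, 80, 200]);


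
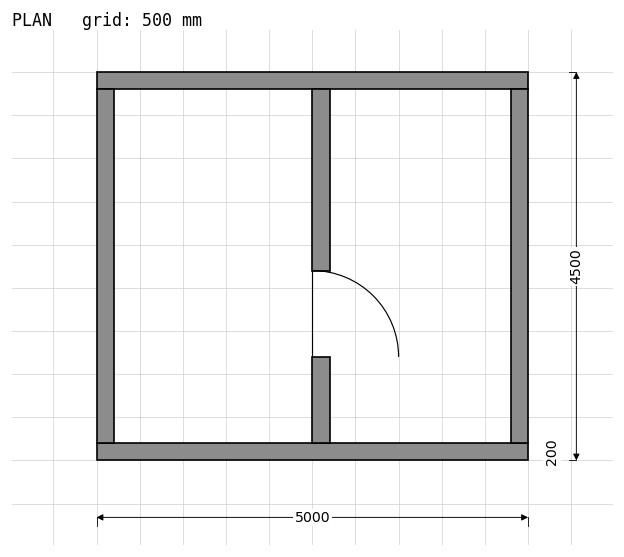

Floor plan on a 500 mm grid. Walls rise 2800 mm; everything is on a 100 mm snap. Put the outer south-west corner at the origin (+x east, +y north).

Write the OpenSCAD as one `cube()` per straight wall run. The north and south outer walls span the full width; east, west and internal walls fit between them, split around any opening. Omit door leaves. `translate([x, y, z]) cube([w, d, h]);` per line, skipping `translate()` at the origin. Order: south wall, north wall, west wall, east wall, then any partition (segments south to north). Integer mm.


cube([5000, 200, 2800]);
translate([0, 4300, 0]) cube([5000, 200, 2800]);
translate([0, 200, 0]) cube([200, 4100, 2800]);
translate([4800, 200, 0]) cube([200, 4100, 2800]);
translate([2500, 200, 0]) cube([200, 1000, 2800]);
translate([2500, 2200, 0]) cube([200, 2100, 2800]);


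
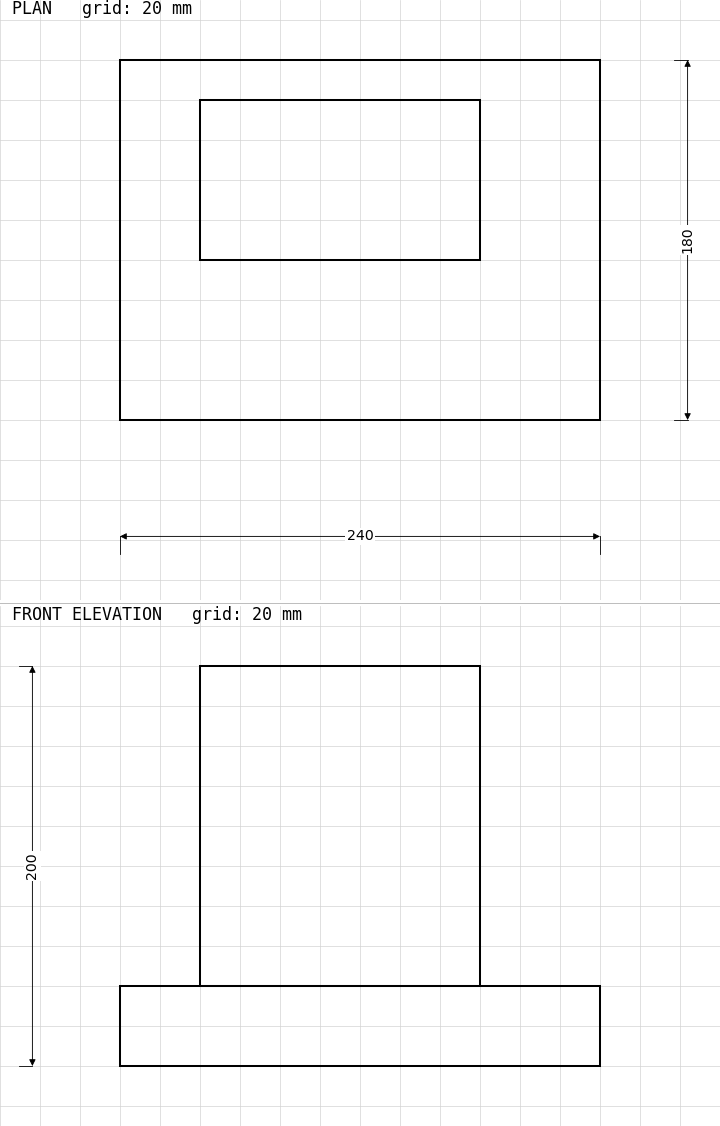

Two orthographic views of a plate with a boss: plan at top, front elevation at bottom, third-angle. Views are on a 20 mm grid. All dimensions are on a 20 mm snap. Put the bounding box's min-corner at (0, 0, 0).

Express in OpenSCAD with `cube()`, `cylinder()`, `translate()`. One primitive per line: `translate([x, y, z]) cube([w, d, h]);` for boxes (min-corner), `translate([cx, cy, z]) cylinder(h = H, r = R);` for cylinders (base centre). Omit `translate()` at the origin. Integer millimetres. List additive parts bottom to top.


cube([240, 180, 40]);
translate([40, 80, 40]) cube([140, 80, 160]);


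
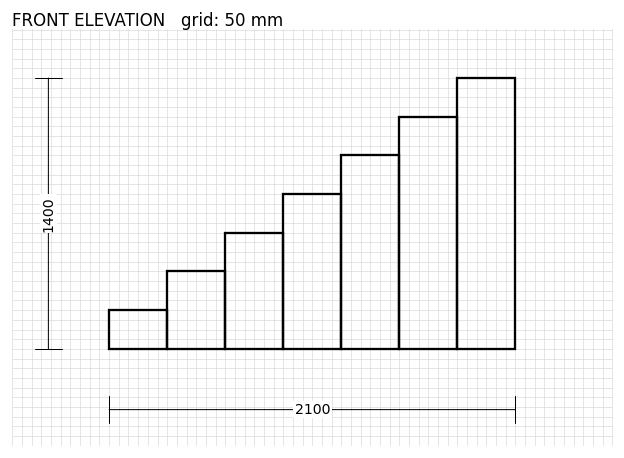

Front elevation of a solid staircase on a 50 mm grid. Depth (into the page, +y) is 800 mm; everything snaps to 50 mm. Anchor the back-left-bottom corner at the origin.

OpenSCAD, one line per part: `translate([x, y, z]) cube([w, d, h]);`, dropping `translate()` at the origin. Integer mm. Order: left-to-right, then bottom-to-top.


cube([300, 800, 200]);
translate([300, 0, 0]) cube([300, 800, 400]);
translate([600, 0, 0]) cube([300, 800, 600]);
translate([900, 0, 0]) cube([300, 800, 800]);
translate([1200, 0, 0]) cube([300, 800, 1000]);
translate([1500, 0, 0]) cube([300, 800, 1200]);
translate([1800, 0, 0]) cube([300, 800, 1400]);
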